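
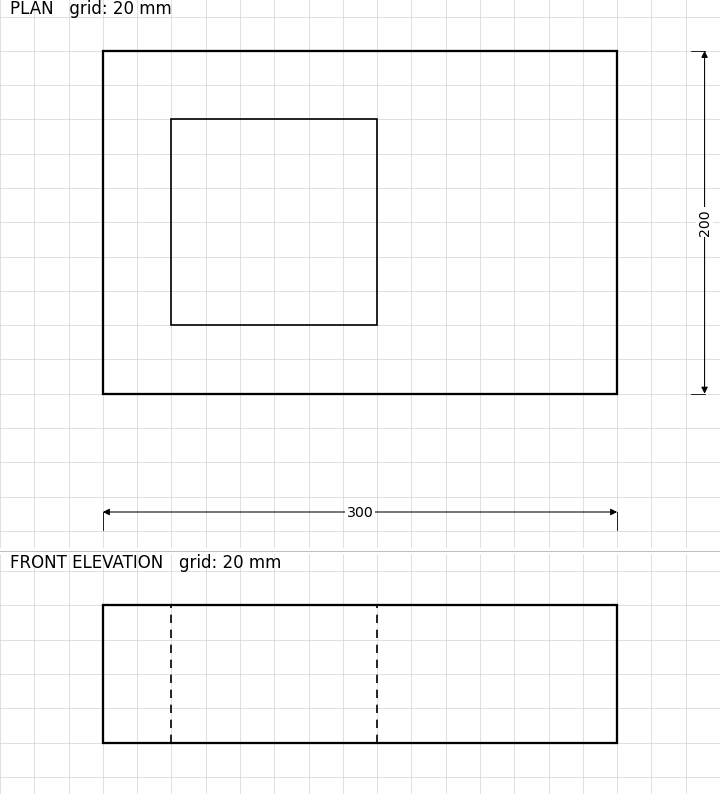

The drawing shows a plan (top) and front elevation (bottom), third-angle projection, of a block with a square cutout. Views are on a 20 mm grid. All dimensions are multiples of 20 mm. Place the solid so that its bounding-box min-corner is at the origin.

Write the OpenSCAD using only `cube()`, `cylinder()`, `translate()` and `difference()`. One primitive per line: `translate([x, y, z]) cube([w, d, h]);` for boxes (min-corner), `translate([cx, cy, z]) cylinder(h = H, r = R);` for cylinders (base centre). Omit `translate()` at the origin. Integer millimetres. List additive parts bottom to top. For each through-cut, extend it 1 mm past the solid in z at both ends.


difference() {
  cube([300, 200, 80]);
  translate([40, 40, -1]) cube([120, 120, 82]);
}


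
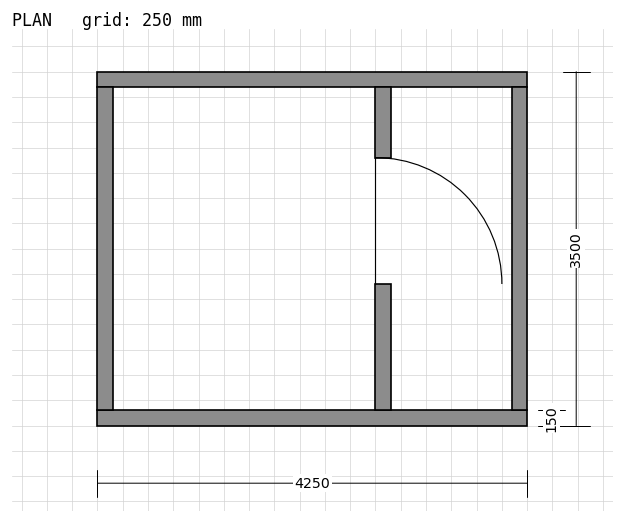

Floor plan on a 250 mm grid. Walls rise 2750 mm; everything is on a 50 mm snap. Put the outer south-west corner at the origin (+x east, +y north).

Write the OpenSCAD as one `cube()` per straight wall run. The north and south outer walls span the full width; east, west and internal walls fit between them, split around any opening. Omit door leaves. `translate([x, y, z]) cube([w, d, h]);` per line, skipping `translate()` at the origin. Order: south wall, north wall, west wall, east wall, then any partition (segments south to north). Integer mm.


cube([4250, 150, 2750]);
translate([0, 3350, 0]) cube([4250, 150, 2750]);
translate([0, 150, 0]) cube([150, 3200, 2750]);
translate([4100, 150, 0]) cube([150, 3200, 2750]);
translate([2750, 150, 0]) cube([150, 1250, 2750]);
translate([2750, 2650, 0]) cube([150, 700, 2750]);


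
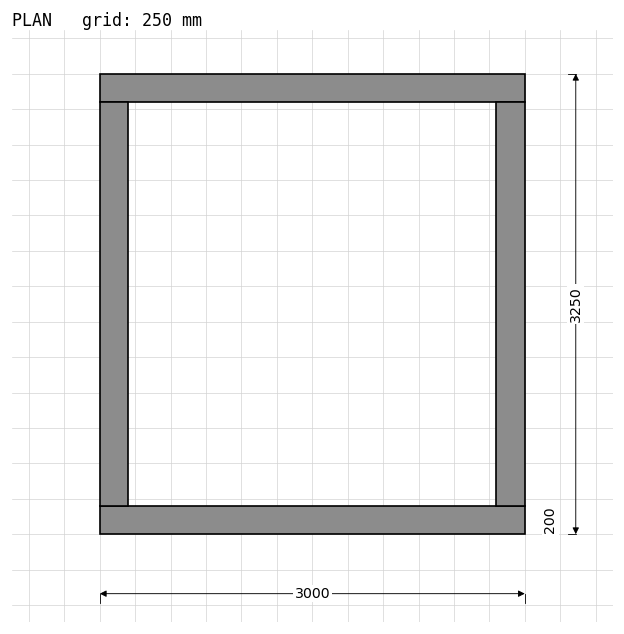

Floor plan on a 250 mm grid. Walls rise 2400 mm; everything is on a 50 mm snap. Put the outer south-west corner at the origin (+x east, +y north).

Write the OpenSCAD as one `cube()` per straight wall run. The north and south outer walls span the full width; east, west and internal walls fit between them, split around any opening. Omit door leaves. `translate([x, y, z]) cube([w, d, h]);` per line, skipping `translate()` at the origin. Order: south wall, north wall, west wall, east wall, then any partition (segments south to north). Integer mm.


cube([3000, 200, 2400]);
translate([0, 3050, 0]) cube([3000, 200, 2400]);
translate([0, 200, 0]) cube([200, 2850, 2400]);
translate([2800, 200, 0]) cube([200, 2850, 2400]);


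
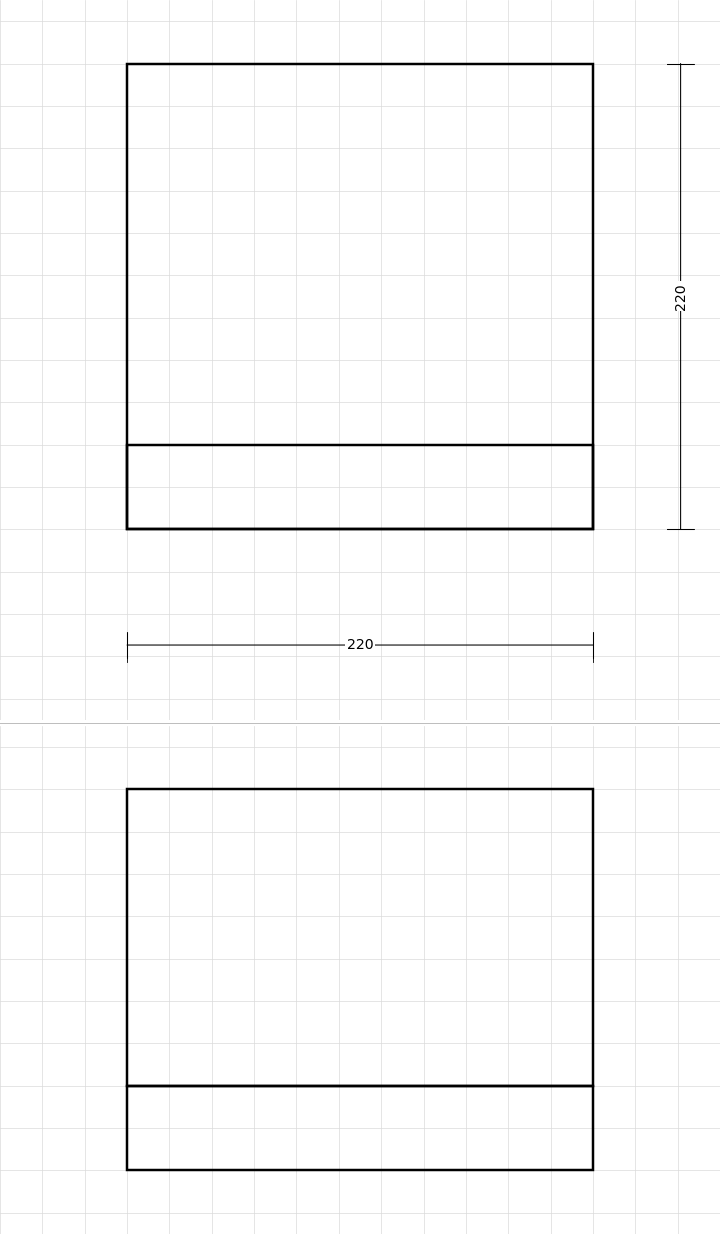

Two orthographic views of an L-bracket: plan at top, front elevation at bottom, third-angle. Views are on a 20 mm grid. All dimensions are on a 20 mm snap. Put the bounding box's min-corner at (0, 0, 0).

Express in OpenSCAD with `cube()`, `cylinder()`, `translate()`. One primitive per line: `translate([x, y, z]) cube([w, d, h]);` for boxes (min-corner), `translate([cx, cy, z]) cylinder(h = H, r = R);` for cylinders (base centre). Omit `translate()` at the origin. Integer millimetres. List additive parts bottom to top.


cube([220, 220, 40]);
translate([0, 0, 40]) cube([220, 40, 140]);


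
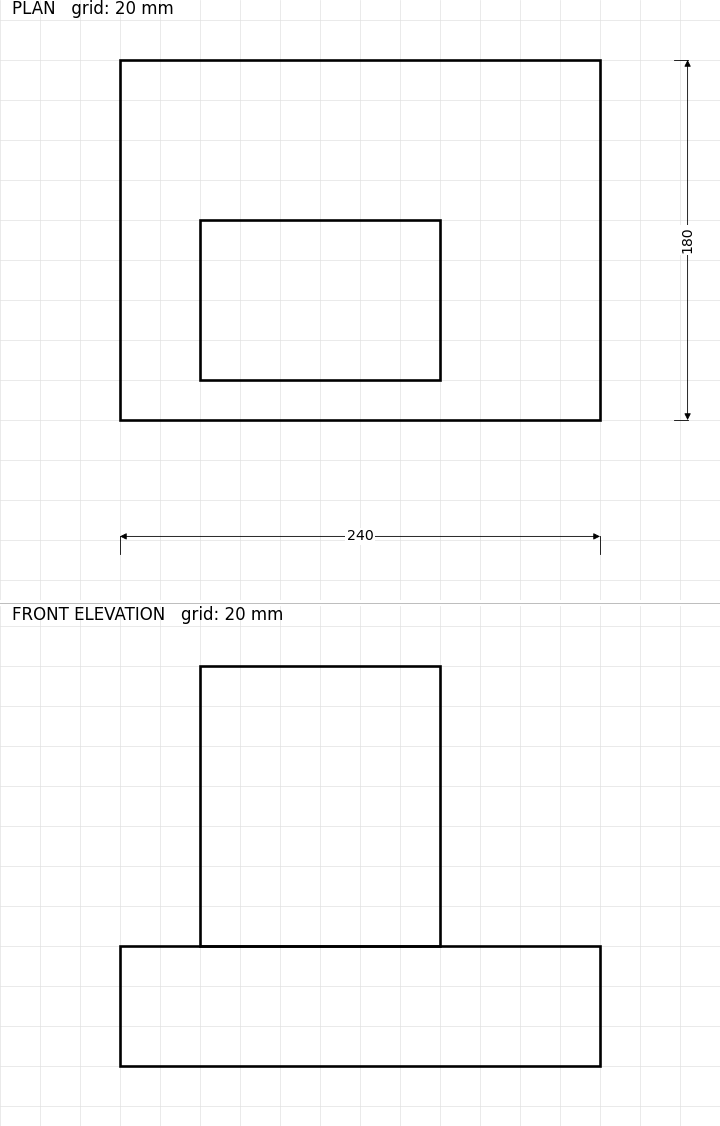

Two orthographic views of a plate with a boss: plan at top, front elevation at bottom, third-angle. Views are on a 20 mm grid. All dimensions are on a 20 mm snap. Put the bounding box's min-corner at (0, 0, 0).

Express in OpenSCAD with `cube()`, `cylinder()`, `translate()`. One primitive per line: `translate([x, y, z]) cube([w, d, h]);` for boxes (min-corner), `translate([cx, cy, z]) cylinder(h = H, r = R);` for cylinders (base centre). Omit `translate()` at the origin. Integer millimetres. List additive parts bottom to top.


cube([240, 180, 60]);
translate([40, 20, 60]) cube([120, 80, 140]);


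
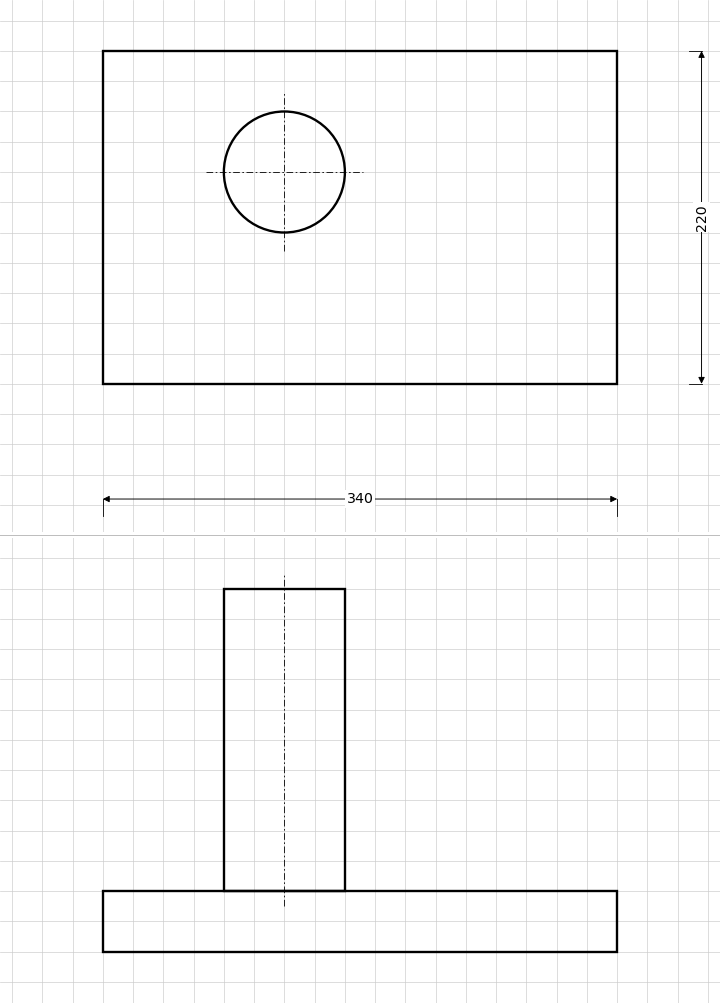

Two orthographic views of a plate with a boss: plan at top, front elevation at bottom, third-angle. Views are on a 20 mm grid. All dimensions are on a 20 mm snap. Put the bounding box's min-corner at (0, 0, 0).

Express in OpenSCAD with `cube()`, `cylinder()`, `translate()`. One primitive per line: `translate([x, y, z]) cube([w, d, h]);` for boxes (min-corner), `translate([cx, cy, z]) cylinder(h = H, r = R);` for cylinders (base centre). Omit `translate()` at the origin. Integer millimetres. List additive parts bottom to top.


cube([340, 220, 40]);
translate([120, 140, 40]) cylinder(h = 200, r = 40);


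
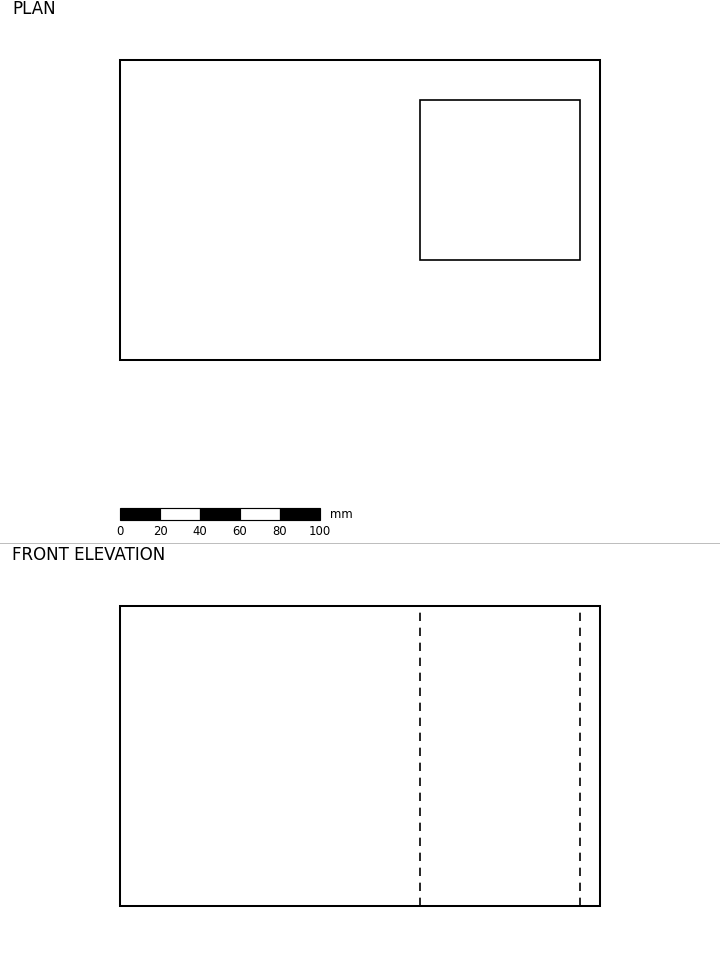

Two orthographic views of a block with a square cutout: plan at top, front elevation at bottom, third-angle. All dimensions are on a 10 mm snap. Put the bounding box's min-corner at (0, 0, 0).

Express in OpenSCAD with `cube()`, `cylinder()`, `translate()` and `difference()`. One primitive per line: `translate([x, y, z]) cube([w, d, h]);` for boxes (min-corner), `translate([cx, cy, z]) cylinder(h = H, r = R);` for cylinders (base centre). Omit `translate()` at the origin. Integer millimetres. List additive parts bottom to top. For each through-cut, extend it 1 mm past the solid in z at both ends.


difference() {
  cube([240, 150, 150]);
  translate([150, 50, -1]) cube([80, 80, 152]);
}


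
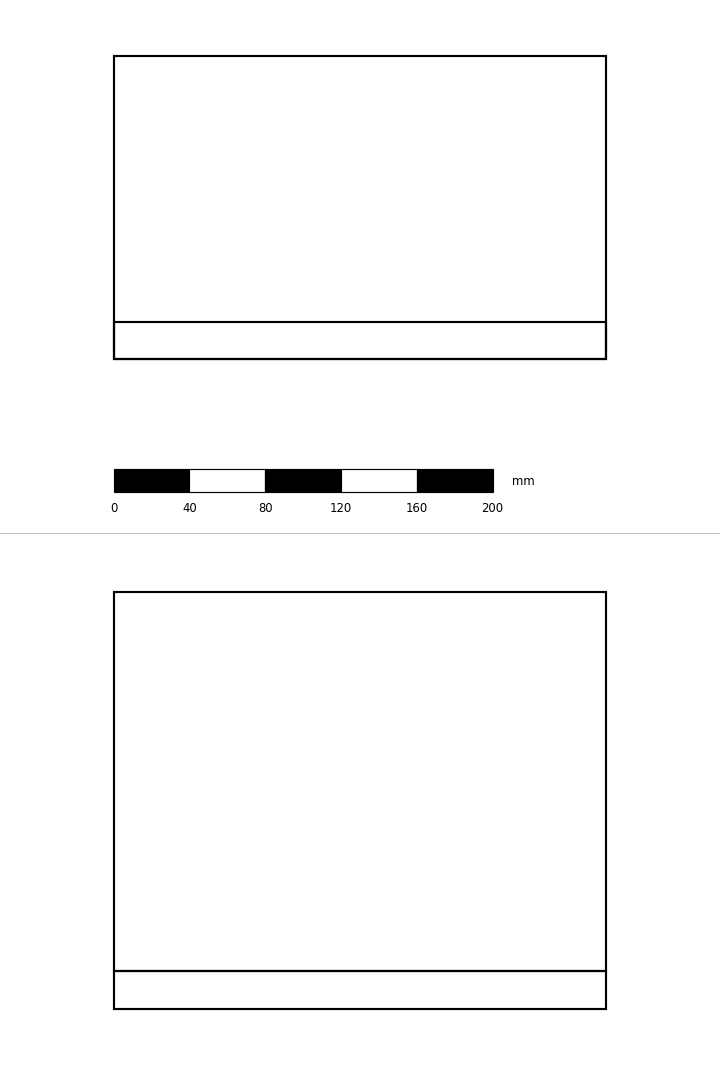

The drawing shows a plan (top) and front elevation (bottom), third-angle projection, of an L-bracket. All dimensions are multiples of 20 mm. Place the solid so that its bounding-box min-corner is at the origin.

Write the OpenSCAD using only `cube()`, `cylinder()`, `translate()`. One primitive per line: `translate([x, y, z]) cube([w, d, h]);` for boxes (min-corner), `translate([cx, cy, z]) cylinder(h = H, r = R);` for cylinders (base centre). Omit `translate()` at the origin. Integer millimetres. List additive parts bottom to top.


cube([260, 160, 20]);
translate([0, 0, 20]) cube([260, 20, 200]);


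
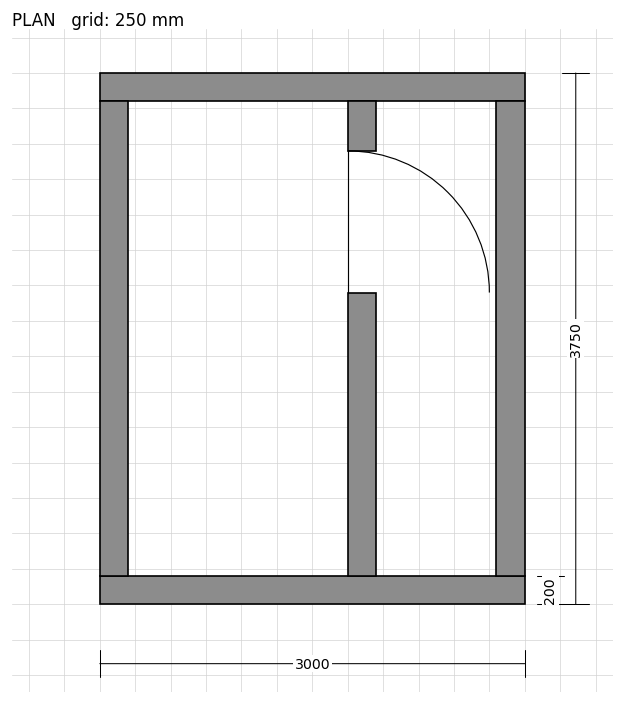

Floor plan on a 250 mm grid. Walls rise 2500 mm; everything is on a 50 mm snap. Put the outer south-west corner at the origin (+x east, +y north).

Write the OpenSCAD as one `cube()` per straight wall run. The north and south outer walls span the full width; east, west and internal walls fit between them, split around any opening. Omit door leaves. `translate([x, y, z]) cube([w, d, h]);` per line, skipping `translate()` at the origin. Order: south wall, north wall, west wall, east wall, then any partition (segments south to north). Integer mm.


cube([3000, 200, 2500]);
translate([0, 3550, 0]) cube([3000, 200, 2500]);
translate([0, 200, 0]) cube([200, 3350, 2500]);
translate([2800, 200, 0]) cube([200, 3350, 2500]);
translate([1750, 200, 0]) cube([200, 2000, 2500]);
translate([1750, 3200, 0]) cube([200, 350, 2500]);


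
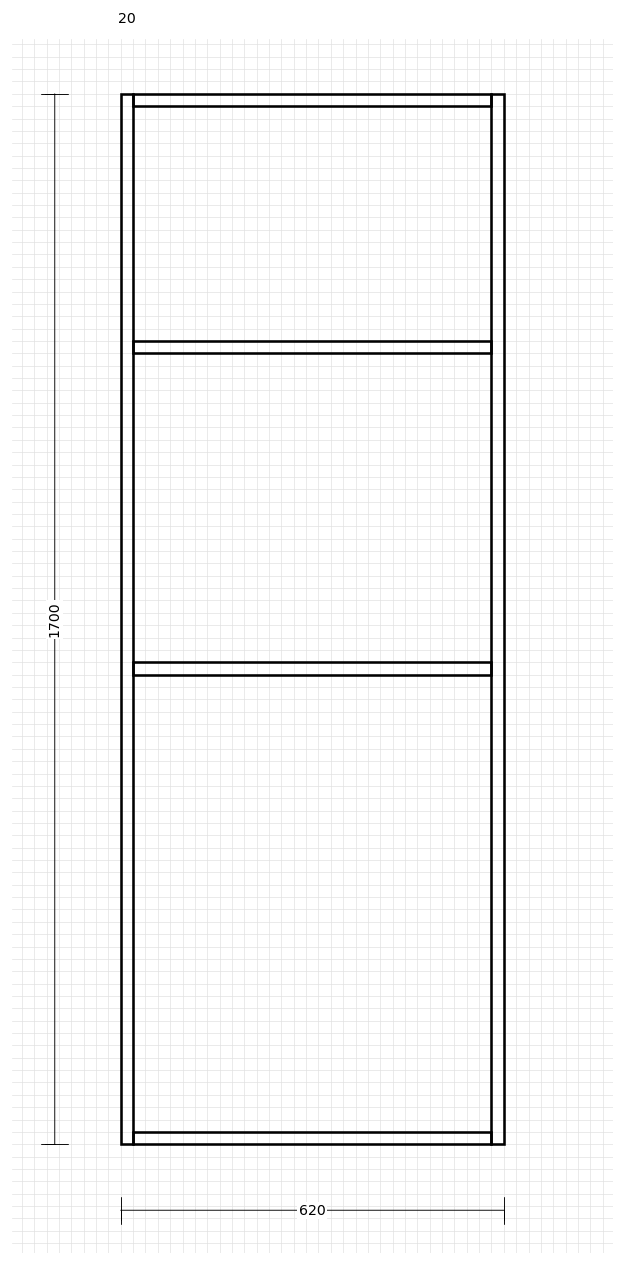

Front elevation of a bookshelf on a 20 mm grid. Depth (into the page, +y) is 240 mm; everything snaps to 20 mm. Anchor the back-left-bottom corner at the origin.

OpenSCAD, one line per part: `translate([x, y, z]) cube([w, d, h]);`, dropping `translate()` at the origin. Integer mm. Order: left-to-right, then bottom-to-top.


cube([20, 240, 1700]);
translate([20, 0, 0]) cube([580, 240, 20]);
translate([20, 0, 760]) cube([580, 240, 20]);
translate([20, 0, 1280]) cube([580, 240, 20]);
translate([20, 0, 1680]) cube([580, 240, 20]);
translate([600, 0, 0]) cube([20, 240, 1700]);


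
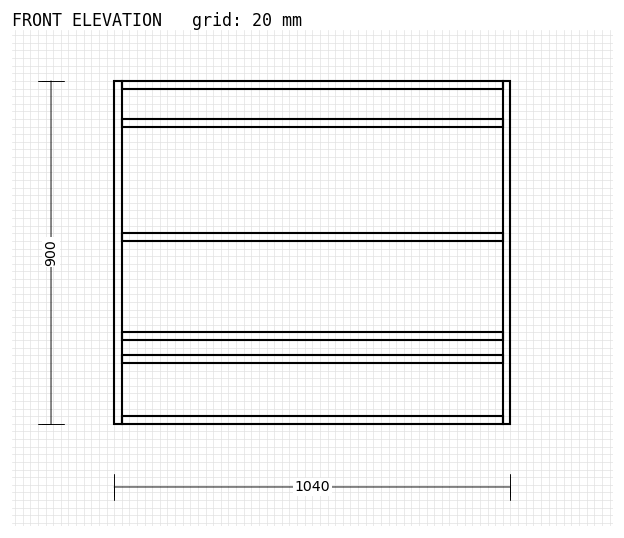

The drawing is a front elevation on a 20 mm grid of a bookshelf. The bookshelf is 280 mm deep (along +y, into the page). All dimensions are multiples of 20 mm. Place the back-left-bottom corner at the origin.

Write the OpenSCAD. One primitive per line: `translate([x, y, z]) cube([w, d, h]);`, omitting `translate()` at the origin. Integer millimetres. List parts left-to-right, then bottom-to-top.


cube([20, 280, 900]);
translate([20, 0, 0]) cube([1000, 280, 20]);
translate([20, 0, 160]) cube([1000, 280, 20]);
translate([20, 0, 220]) cube([1000, 280, 20]);
translate([20, 0, 480]) cube([1000, 280, 20]);
translate([20, 0, 780]) cube([1000, 280, 20]);
translate([20, 0, 880]) cube([1000, 280, 20]);
translate([1020, 0, 0]) cube([20, 280, 900]);


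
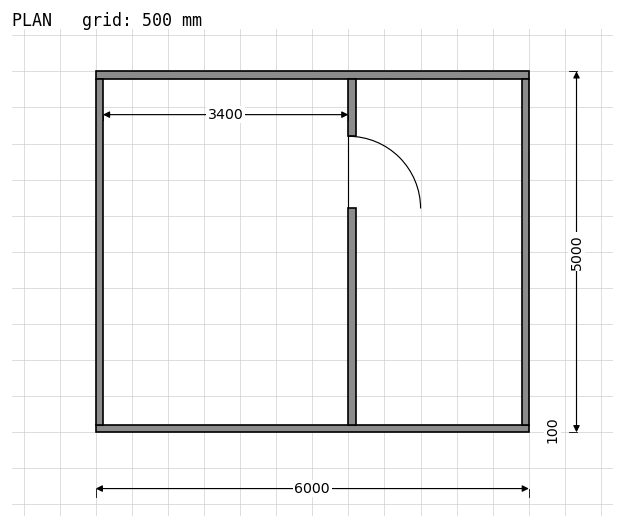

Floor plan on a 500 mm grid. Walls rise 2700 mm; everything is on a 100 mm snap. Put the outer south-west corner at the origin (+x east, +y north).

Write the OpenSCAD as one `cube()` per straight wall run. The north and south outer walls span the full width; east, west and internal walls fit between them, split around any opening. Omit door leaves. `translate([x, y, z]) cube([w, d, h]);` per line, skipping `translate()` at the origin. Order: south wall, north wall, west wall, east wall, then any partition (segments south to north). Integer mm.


cube([6000, 100, 2700]);
translate([0, 4900, 0]) cube([6000, 100, 2700]);
translate([0, 100, 0]) cube([100, 4800, 2700]);
translate([5900, 100, 0]) cube([100, 4800, 2700]);
translate([3500, 100, 0]) cube([100, 3000, 2700]);
translate([3500, 4100, 0]) cube([100, 800, 2700]);


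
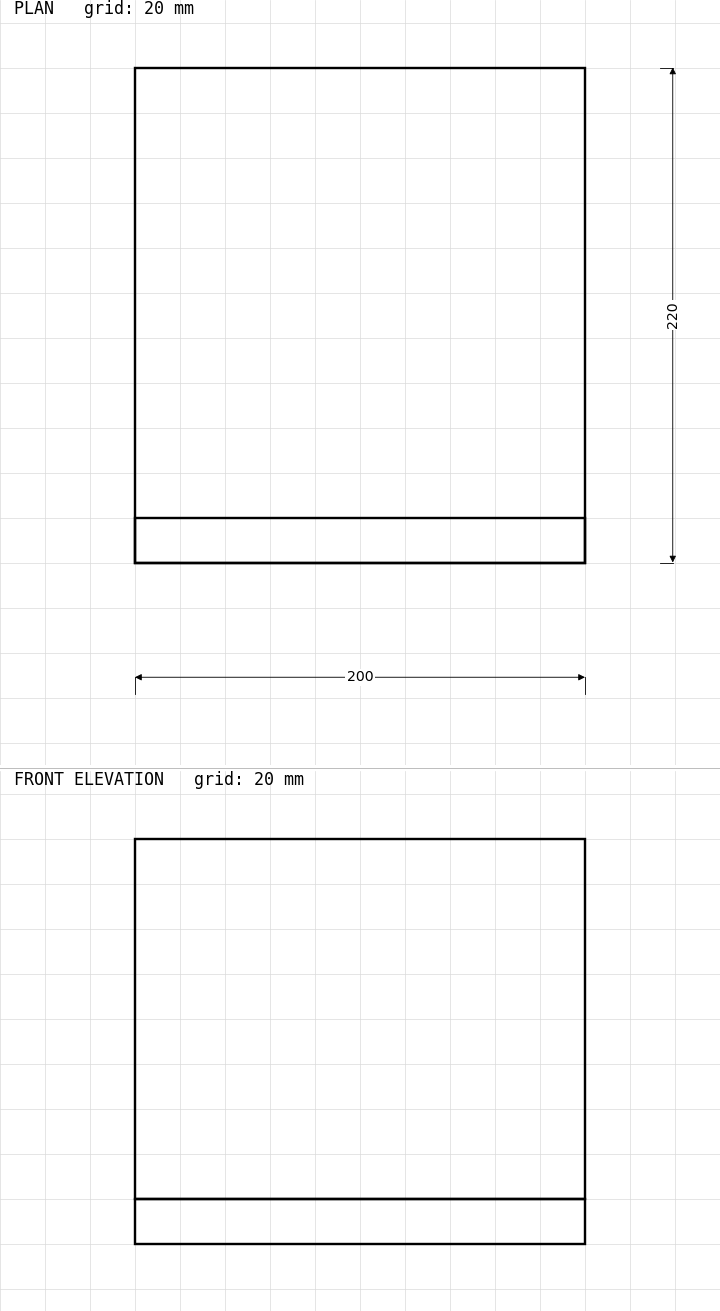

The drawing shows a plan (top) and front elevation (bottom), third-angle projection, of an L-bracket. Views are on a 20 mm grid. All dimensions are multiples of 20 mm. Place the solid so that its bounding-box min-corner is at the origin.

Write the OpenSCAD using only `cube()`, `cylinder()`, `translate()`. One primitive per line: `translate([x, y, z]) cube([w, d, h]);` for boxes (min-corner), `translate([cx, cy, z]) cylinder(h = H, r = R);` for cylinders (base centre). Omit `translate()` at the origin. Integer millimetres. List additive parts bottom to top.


cube([200, 220, 20]);
translate([0, 0, 20]) cube([200, 20, 160]);


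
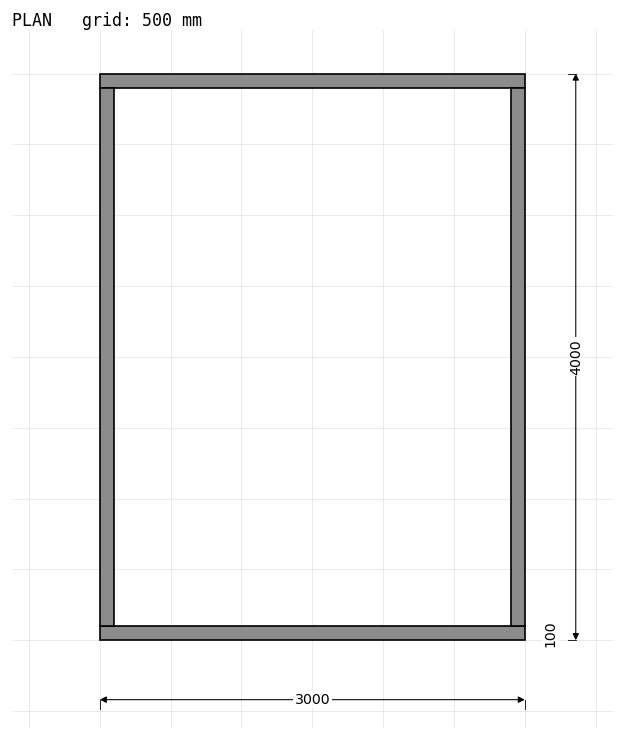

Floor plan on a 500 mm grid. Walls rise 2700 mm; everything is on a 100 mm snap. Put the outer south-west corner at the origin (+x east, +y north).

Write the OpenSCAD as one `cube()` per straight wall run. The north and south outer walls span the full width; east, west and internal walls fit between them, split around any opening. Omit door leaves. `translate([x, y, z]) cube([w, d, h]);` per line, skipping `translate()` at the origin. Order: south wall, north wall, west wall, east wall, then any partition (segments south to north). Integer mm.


cube([3000, 100, 2700]);
translate([0, 3900, 0]) cube([3000, 100, 2700]);
translate([0, 100, 0]) cube([100, 3800, 2700]);
translate([2900, 100, 0]) cube([100, 3800, 2700]);


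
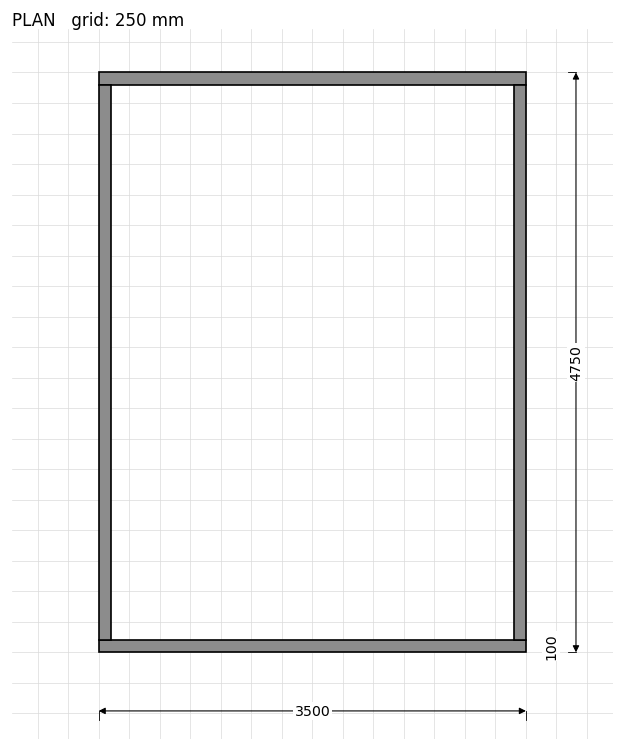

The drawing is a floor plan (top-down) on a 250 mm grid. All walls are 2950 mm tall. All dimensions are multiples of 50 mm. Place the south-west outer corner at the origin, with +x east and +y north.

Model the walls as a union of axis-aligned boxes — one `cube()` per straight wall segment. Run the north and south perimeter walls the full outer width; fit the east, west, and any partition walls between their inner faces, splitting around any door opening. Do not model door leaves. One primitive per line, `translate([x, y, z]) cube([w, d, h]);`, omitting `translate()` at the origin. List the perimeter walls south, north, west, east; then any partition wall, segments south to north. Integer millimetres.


cube([3500, 100, 2950]);
translate([0, 4650, 0]) cube([3500, 100, 2950]);
translate([0, 100, 0]) cube([100, 4550, 2950]);
translate([3400, 100, 0]) cube([100, 4550, 2950]);


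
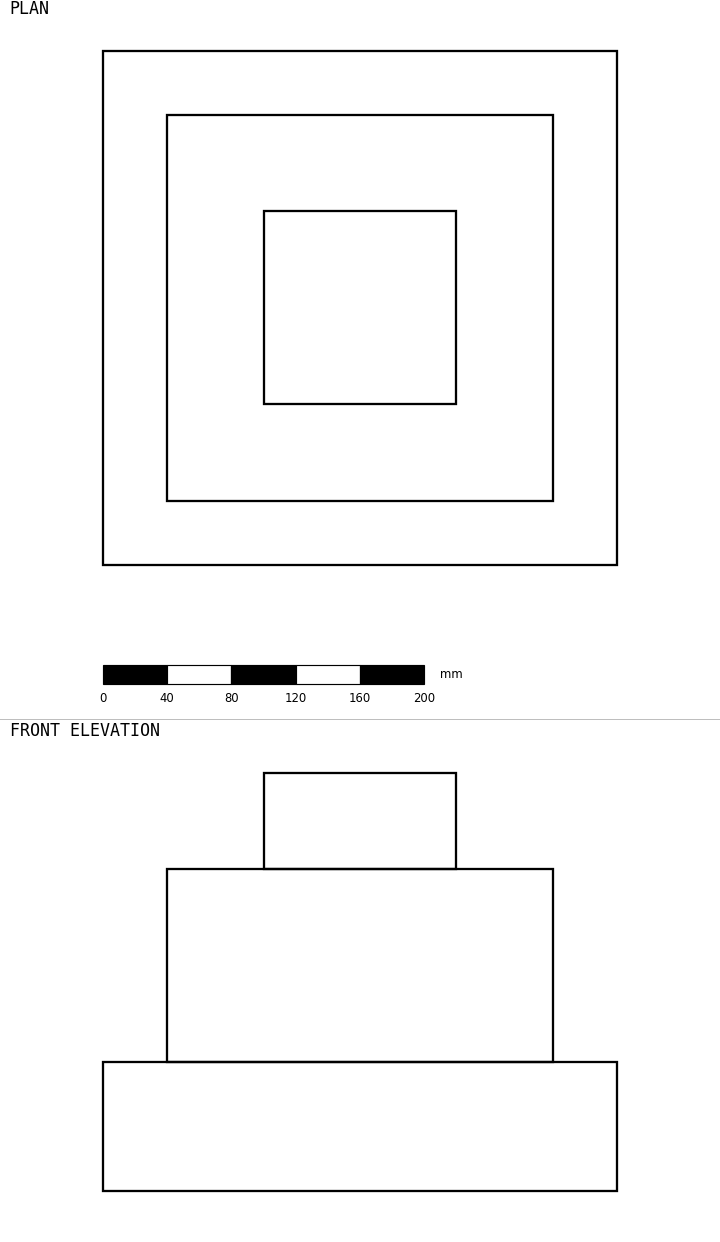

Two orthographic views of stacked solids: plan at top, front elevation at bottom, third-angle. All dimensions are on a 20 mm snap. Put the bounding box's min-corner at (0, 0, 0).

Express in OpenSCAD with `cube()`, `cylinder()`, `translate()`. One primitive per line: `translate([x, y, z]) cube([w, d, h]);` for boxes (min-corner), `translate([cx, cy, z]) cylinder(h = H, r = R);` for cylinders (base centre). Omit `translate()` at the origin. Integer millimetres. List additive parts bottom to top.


cube([320, 320, 80]);
translate([40, 40, 80]) cube([240, 240, 120]);
translate([100, 100, 200]) cube([120, 120, 60]);


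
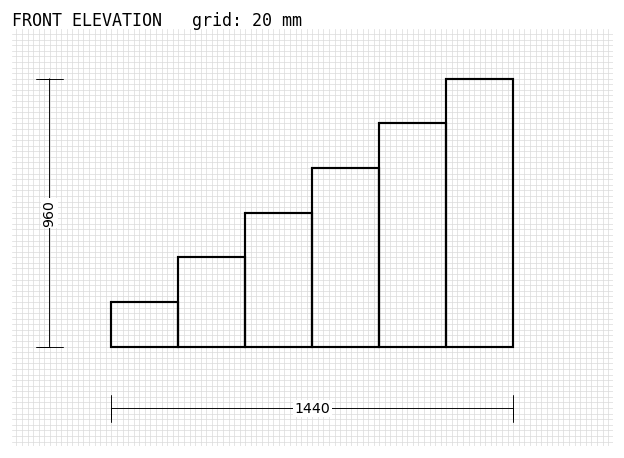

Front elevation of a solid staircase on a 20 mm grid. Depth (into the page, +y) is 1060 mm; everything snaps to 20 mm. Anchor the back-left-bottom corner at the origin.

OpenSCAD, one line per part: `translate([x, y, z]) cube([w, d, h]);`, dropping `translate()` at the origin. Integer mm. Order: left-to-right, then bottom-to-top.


cube([240, 1060, 160]);
translate([240, 0, 0]) cube([240, 1060, 320]);
translate([480, 0, 0]) cube([240, 1060, 480]);
translate([720, 0, 0]) cube([240, 1060, 640]);
translate([960, 0, 0]) cube([240, 1060, 800]);
translate([1200, 0, 0]) cube([240, 1060, 960]);


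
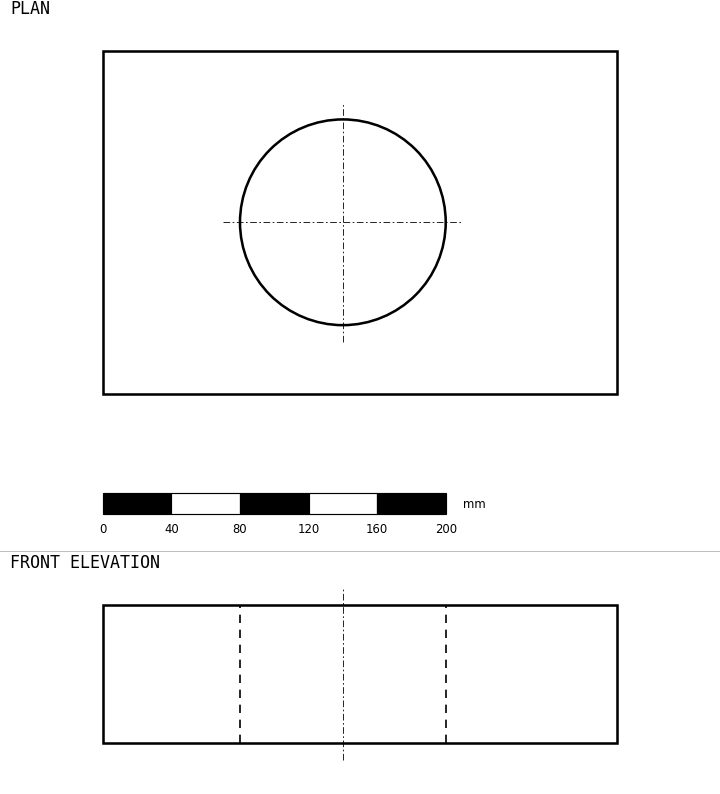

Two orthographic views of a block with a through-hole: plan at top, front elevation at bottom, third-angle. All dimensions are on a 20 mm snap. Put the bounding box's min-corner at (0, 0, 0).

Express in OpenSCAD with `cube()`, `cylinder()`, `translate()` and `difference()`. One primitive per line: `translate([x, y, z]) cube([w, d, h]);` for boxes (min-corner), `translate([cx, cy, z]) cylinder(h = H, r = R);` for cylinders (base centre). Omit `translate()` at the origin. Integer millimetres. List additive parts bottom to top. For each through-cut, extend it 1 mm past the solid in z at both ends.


difference() {
  cube([300, 200, 80]);
  translate([140, 100, -1]) cylinder(h = 82, r = 60);
}


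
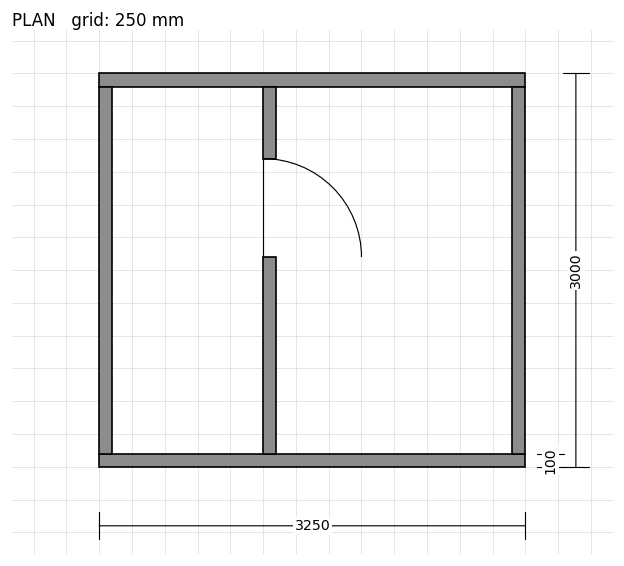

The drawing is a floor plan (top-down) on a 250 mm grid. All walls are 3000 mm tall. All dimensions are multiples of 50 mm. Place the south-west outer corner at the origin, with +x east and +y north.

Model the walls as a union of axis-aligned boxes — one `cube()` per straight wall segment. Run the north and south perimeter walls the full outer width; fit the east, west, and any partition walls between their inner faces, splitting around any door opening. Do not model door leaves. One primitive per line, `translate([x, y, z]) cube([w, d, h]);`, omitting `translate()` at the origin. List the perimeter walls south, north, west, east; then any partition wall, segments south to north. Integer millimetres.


cube([3250, 100, 3000]);
translate([0, 2900, 0]) cube([3250, 100, 3000]);
translate([0, 100, 0]) cube([100, 2800, 3000]);
translate([3150, 100, 0]) cube([100, 2800, 3000]);
translate([1250, 100, 0]) cube([100, 1500, 3000]);
translate([1250, 2350, 0]) cube([100, 550, 3000]);


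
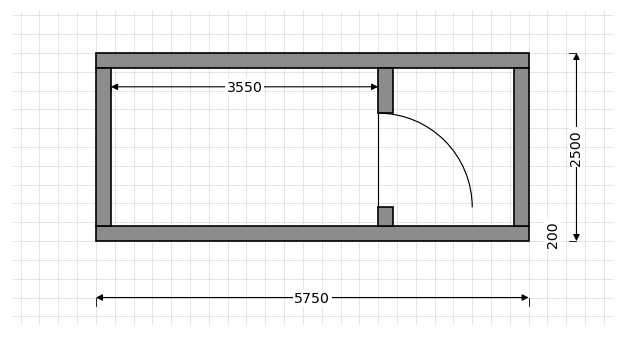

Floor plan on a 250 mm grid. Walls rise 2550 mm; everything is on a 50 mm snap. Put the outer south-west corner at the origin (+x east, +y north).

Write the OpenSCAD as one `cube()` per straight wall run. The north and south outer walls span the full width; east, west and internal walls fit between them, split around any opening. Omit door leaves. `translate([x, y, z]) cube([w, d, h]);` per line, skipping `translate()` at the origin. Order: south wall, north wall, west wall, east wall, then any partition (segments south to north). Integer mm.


cube([5750, 200, 2550]);
translate([0, 2300, 0]) cube([5750, 200, 2550]);
translate([0, 200, 0]) cube([200, 2100, 2550]);
translate([5550, 200, 0]) cube([200, 2100, 2550]);
translate([3750, 200, 0]) cube([200, 250, 2550]);
translate([3750, 1700, 0]) cube([200, 600, 2550]);


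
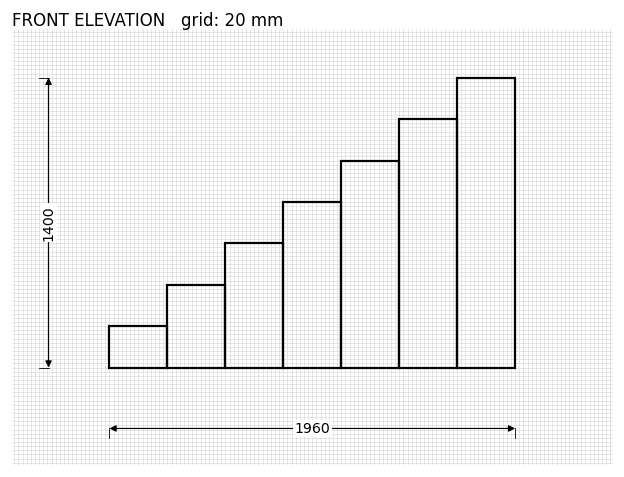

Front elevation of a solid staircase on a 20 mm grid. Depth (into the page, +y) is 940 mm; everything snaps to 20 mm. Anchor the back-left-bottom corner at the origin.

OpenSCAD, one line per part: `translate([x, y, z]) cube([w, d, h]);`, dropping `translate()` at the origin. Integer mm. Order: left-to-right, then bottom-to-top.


cube([280, 940, 200]);
translate([280, 0, 0]) cube([280, 940, 400]);
translate([560, 0, 0]) cube([280, 940, 600]);
translate([840, 0, 0]) cube([280, 940, 800]);
translate([1120, 0, 0]) cube([280, 940, 1000]);
translate([1400, 0, 0]) cube([280, 940, 1200]);
translate([1680, 0, 0]) cube([280, 940, 1400]);


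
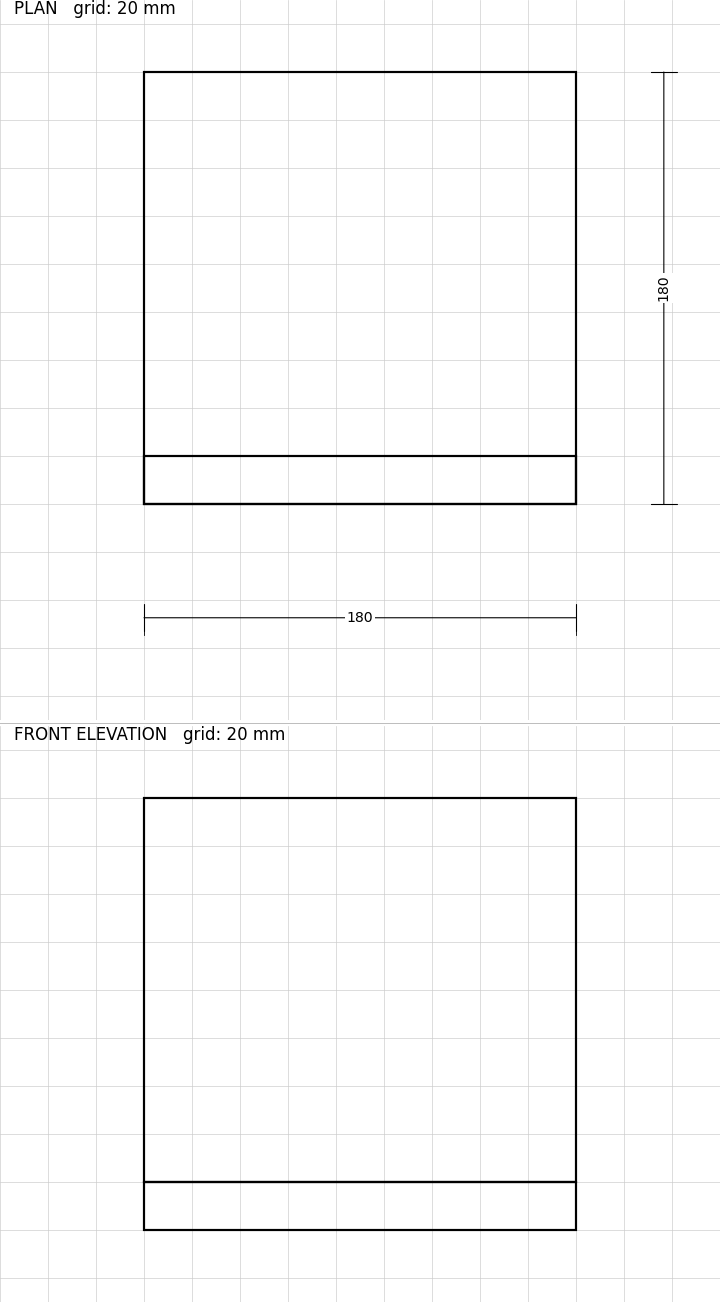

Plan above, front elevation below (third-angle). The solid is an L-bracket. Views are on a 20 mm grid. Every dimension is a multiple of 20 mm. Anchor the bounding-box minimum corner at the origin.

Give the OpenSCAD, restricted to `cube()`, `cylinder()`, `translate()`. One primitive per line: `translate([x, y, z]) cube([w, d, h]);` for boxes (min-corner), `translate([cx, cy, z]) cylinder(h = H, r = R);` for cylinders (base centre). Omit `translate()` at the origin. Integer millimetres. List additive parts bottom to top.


cube([180, 180, 20]);
translate([0, 0, 20]) cube([180, 20, 160]);


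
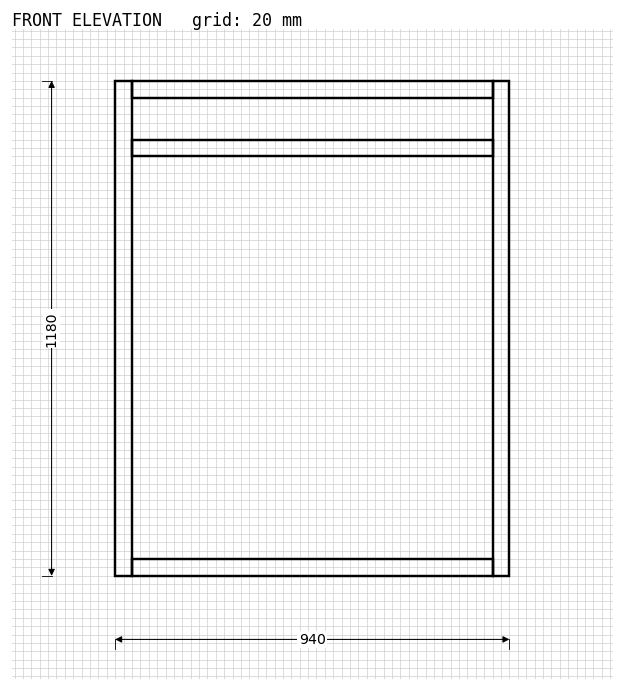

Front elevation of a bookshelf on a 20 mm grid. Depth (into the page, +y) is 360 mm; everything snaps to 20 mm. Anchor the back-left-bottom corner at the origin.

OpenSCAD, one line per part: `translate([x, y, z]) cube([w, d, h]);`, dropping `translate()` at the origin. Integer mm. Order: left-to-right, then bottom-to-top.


cube([40, 360, 1180]);
translate([40, 0, 0]) cube([860, 360, 40]);
translate([40, 0, 1000]) cube([860, 360, 40]);
translate([40, 0, 1140]) cube([860, 360, 40]);
translate([900, 0, 0]) cube([40, 360, 1180]);


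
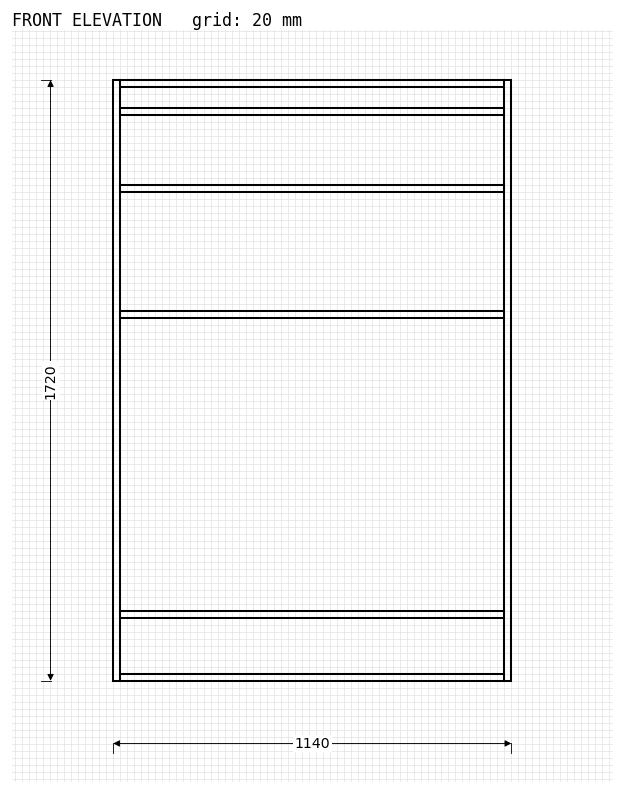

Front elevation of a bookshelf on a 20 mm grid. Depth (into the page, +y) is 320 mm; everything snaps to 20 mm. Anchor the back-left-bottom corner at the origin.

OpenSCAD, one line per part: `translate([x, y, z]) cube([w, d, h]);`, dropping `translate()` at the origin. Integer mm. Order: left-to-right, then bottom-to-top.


cube([20, 320, 1720]);
translate([20, 0, 0]) cube([1100, 320, 20]);
translate([20, 0, 180]) cube([1100, 320, 20]);
translate([20, 0, 1040]) cube([1100, 320, 20]);
translate([20, 0, 1400]) cube([1100, 320, 20]);
translate([20, 0, 1620]) cube([1100, 320, 20]);
translate([20, 0, 1700]) cube([1100, 320, 20]);
translate([1120, 0, 0]) cube([20, 320, 1720]);


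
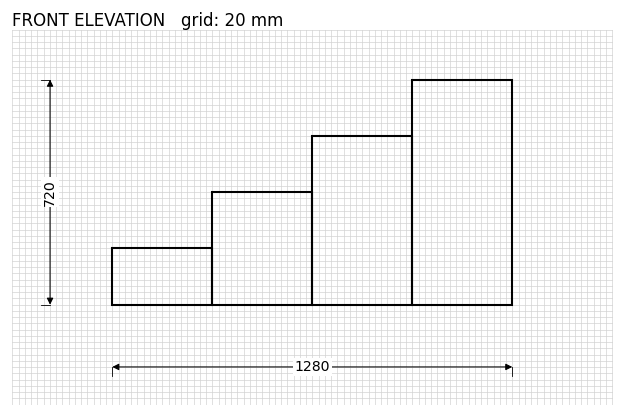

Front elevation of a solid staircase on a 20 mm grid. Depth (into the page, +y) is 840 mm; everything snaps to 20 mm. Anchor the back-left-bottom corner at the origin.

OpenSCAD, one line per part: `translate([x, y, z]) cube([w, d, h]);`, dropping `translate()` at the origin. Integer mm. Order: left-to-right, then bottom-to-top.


cube([320, 840, 180]);
translate([320, 0, 0]) cube([320, 840, 360]);
translate([640, 0, 0]) cube([320, 840, 540]);
translate([960, 0, 0]) cube([320, 840, 720]);


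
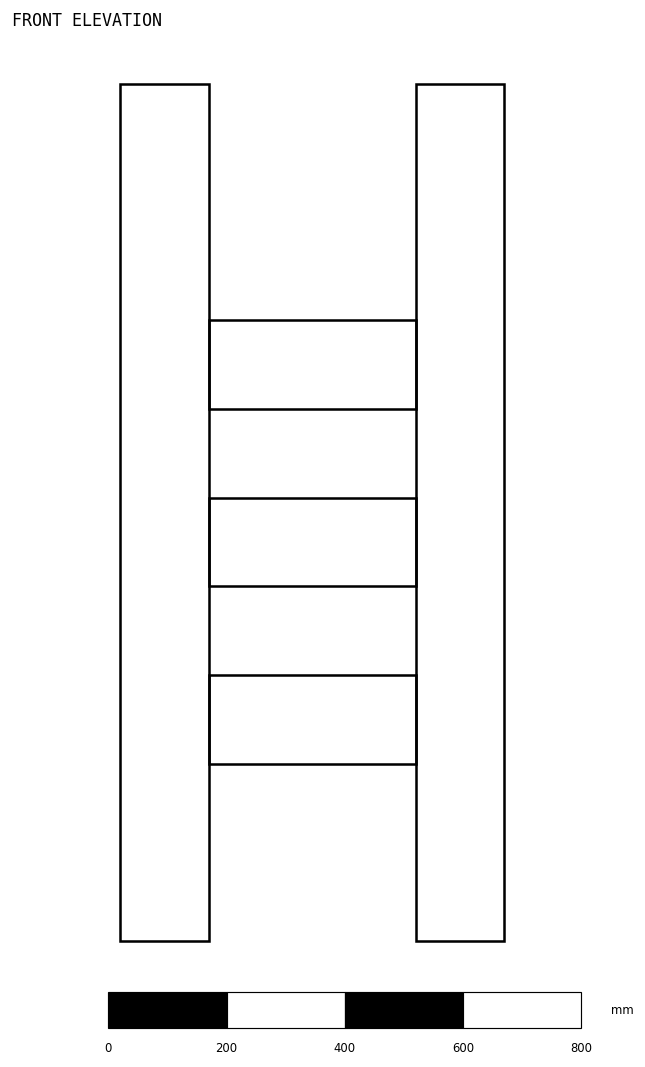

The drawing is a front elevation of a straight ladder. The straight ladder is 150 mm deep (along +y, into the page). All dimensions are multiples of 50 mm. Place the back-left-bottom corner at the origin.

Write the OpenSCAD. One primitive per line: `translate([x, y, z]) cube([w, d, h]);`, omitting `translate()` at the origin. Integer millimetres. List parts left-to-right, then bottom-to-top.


cube([150, 150, 1450]);
translate([150, 0, 300]) cube([350, 150, 150]);
translate([150, 0, 600]) cube([350, 150, 150]);
translate([150, 0, 900]) cube([350, 150, 150]);
translate([500, 0, 0]) cube([150, 150, 1450]);


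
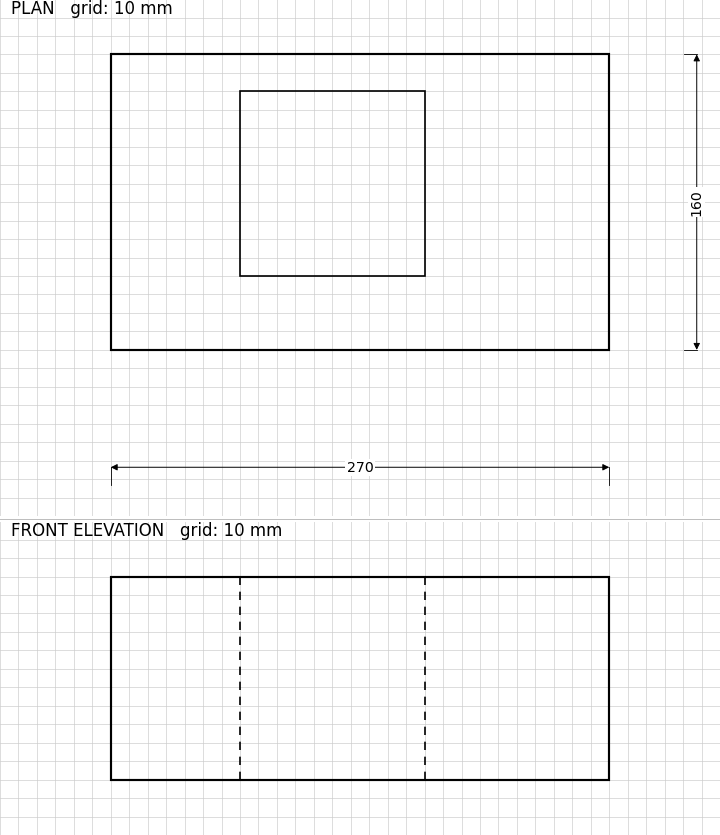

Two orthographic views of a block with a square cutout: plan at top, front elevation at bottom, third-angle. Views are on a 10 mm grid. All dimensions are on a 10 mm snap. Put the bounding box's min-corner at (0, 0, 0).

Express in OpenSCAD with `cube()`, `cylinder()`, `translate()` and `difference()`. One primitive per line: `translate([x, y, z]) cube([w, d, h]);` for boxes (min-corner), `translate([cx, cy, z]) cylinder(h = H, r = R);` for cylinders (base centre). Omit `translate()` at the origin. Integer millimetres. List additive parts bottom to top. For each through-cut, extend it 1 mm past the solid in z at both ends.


difference() {
  cube([270, 160, 110]);
  translate([70, 40, -1]) cube([100, 100, 112]);
}


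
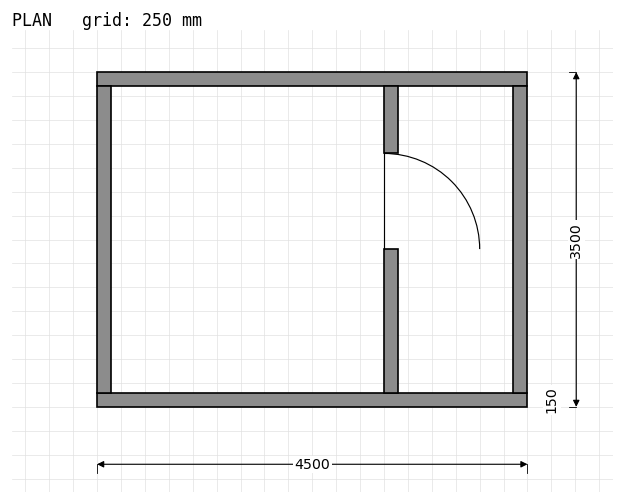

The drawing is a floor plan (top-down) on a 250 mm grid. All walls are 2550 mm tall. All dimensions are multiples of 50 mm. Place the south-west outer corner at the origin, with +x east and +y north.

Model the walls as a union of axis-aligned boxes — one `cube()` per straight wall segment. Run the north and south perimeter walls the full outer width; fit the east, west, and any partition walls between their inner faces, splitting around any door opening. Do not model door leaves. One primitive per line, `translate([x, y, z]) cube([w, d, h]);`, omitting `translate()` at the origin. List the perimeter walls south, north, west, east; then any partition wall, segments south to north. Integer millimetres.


cube([4500, 150, 2550]);
translate([0, 3350, 0]) cube([4500, 150, 2550]);
translate([0, 150, 0]) cube([150, 3200, 2550]);
translate([4350, 150, 0]) cube([150, 3200, 2550]);
translate([3000, 150, 0]) cube([150, 1500, 2550]);
translate([3000, 2650, 0]) cube([150, 700, 2550]);


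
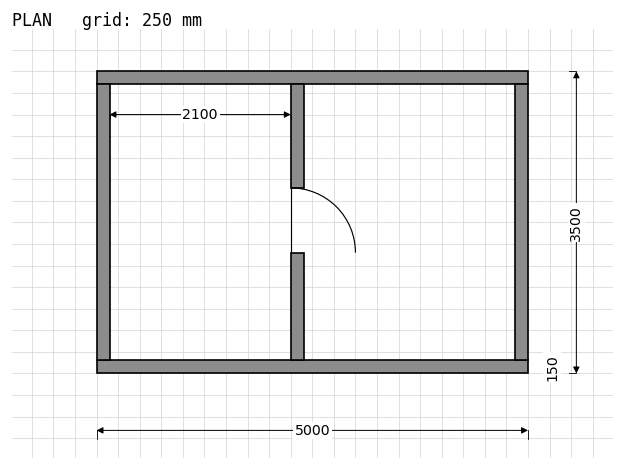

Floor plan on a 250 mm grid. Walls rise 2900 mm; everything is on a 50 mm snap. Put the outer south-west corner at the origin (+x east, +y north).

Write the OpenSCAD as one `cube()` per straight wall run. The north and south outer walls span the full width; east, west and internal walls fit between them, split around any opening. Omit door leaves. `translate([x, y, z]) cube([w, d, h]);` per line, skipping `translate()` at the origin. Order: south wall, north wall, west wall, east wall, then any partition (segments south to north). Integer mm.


cube([5000, 150, 2900]);
translate([0, 3350, 0]) cube([5000, 150, 2900]);
translate([0, 150, 0]) cube([150, 3200, 2900]);
translate([4850, 150, 0]) cube([150, 3200, 2900]);
translate([2250, 150, 0]) cube([150, 1250, 2900]);
translate([2250, 2150, 0]) cube([150, 1200, 2900]);


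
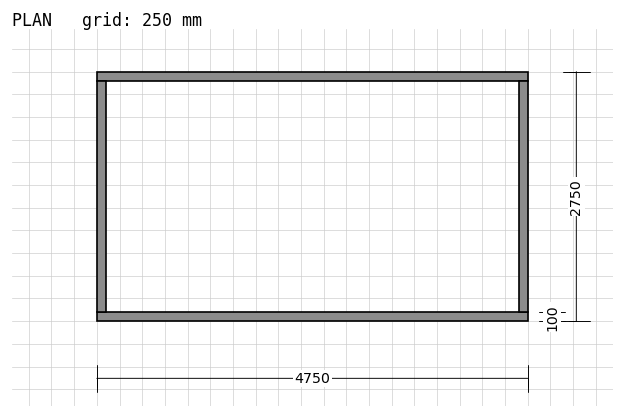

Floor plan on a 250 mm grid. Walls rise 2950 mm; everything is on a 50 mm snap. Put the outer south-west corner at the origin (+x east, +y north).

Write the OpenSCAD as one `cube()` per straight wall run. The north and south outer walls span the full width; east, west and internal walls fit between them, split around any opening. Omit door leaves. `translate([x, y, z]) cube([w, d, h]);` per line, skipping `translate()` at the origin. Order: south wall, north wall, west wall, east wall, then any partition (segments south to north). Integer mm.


cube([4750, 100, 2950]);
translate([0, 2650, 0]) cube([4750, 100, 2950]);
translate([0, 100, 0]) cube([100, 2550, 2950]);
translate([4650, 100, 0]) cube([100, 2550, 2950]);


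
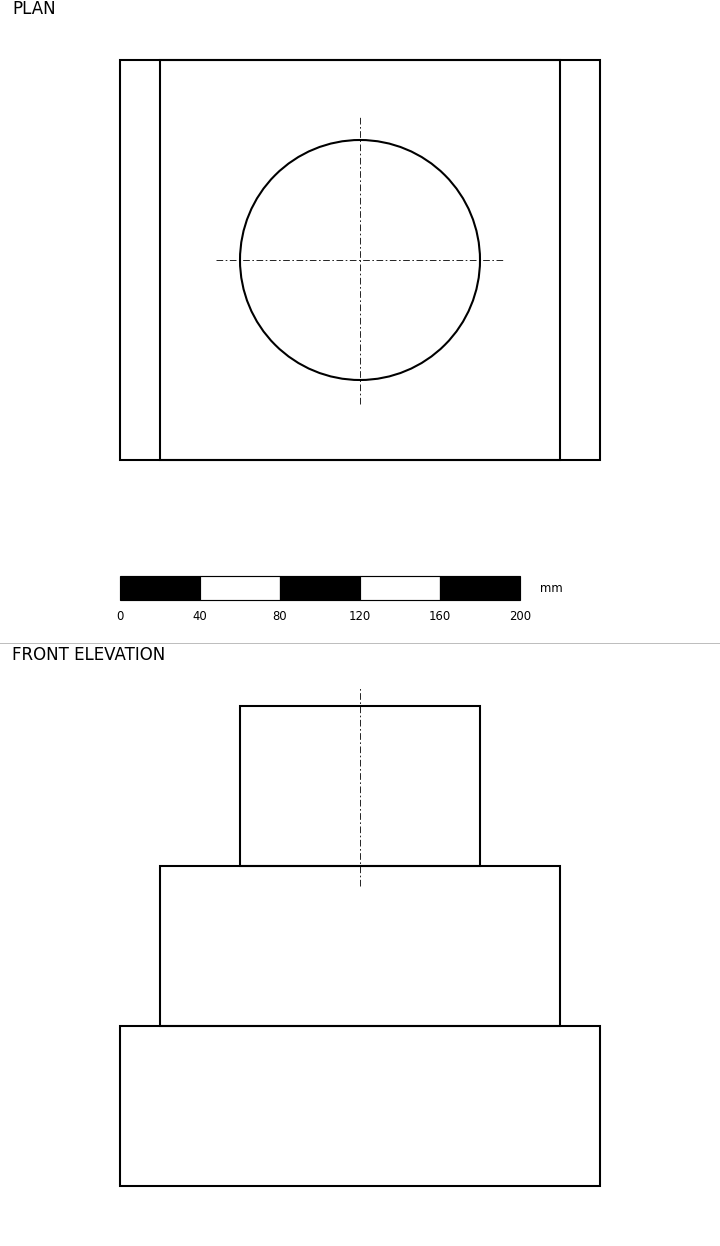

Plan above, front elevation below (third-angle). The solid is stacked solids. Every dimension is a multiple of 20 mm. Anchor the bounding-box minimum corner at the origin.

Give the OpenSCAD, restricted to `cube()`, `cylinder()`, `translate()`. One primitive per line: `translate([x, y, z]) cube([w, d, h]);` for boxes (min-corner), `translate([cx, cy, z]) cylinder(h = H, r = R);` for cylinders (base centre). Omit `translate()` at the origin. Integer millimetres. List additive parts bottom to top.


cube([240, 200, 80]);
translate([20, 0, 80]) cube([200, 200, 80]);
translate([120, 100, 160]) cylinder(h = 80, r = 60);


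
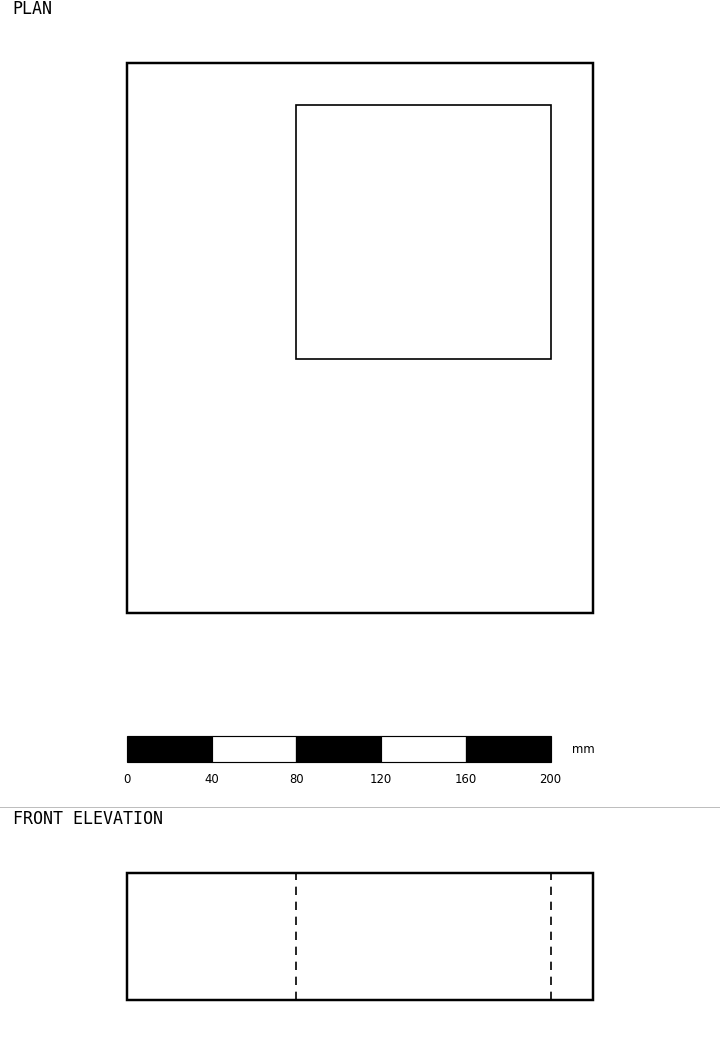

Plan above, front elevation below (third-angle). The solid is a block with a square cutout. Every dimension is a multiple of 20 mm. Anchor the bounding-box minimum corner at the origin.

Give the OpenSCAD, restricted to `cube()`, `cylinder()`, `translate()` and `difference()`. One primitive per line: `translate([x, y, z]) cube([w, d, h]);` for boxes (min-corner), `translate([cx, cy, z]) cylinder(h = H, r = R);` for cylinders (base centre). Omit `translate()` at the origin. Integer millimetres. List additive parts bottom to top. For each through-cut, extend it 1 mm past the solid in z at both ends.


difference() {
  cube([220, 260, 60]);
  translate([80, 120, -1]) cube([120, 120, 62]);
}


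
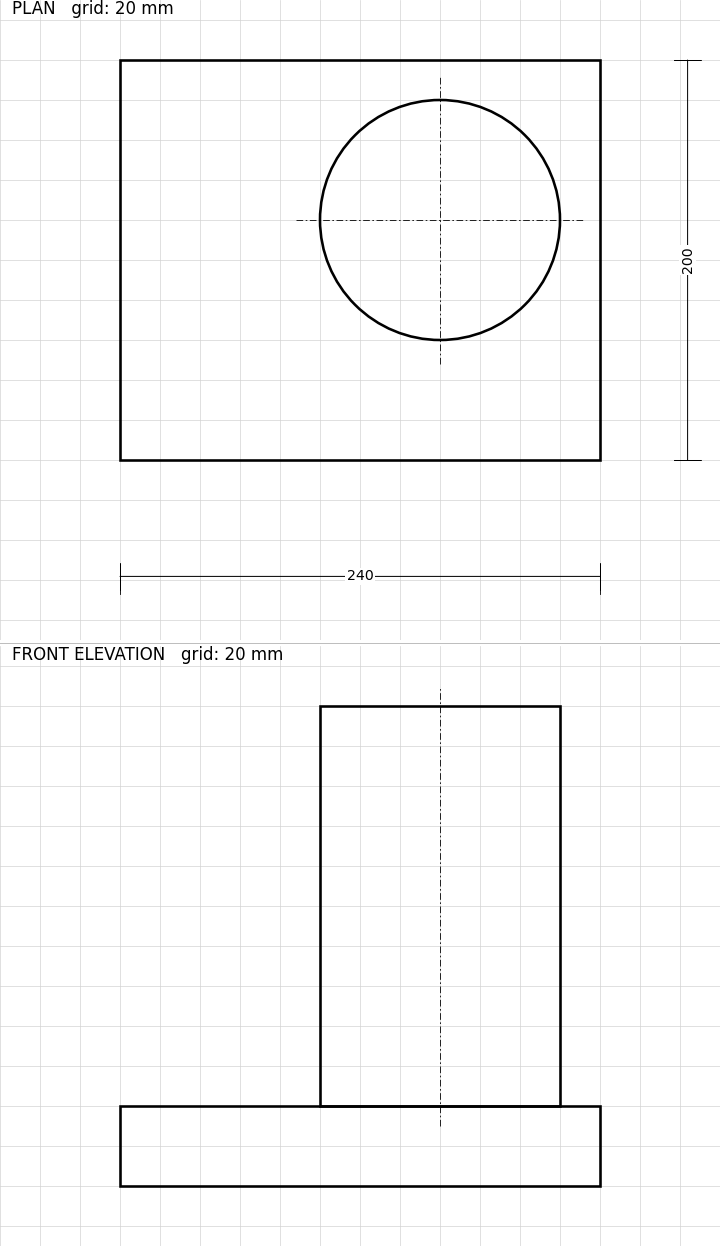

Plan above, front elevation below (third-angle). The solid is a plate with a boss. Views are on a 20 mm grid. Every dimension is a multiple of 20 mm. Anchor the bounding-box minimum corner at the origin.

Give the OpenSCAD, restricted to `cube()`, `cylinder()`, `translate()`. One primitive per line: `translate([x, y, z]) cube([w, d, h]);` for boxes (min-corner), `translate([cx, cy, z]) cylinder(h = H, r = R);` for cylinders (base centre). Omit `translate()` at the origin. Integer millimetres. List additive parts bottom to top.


cube([240, 200, 40]);
translate([160, 120, 40]) cylinder(h = 200, r = 60);


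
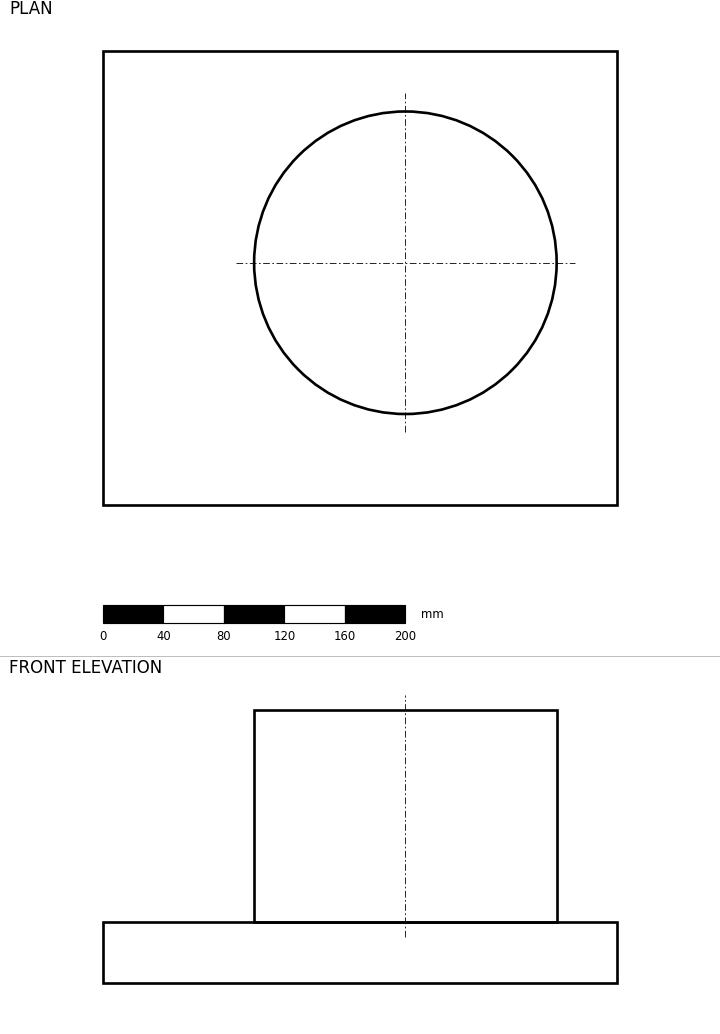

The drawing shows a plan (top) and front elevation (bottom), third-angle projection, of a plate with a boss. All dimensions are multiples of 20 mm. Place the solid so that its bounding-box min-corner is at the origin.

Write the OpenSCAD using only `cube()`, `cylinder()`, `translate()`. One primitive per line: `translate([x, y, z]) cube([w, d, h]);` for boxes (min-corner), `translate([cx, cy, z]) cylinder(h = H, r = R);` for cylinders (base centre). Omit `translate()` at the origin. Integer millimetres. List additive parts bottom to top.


cube([340, 300, 40]);
translate([200, 160, 40]) cylinder(h = 140, r = 100);


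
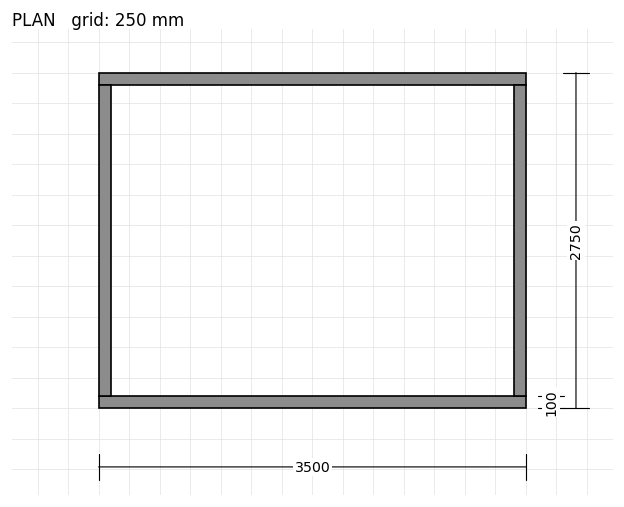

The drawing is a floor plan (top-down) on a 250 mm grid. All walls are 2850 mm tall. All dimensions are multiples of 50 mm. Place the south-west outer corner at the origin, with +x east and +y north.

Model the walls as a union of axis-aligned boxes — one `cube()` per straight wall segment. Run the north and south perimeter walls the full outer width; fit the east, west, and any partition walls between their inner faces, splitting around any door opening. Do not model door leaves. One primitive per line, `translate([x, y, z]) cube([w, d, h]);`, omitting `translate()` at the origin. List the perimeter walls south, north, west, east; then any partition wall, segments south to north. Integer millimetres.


cube([3500, 100, 2850]);
translate([0, 2650, 0]) cube([3500, 100, 2850]);
translate([0, 100, 0]) cube([100, 2550, 2850]);
translate([3400, 100, 0]) cube([100, 2550, 2850]);


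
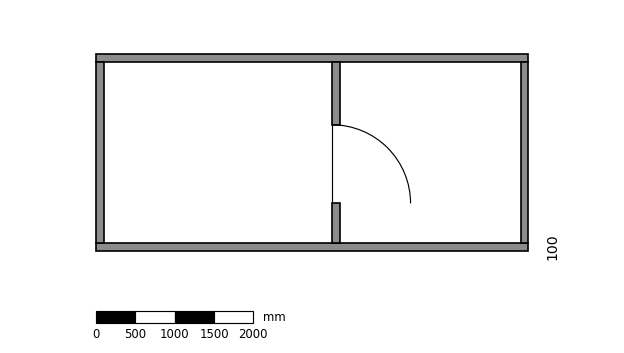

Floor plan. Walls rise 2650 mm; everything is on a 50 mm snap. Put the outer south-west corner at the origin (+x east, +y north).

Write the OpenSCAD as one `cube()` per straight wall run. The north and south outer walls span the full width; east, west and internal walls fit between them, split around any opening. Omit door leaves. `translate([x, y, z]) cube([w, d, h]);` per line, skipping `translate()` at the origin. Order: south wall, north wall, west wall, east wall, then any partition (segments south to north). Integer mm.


cube([5500, 100, 2650]);
translate([0, 2400, 0]) cube([5500, 100, 2650]);
translate([0, 100, 0]) cube([100, 2300, 2650]);
translate([5400, 100, 0]) cube([100, 2300, 2650]);
translate([3000, 100, 0]) cube([100, 500, 2650]);
translate([3000, 1600, 0]) cube([100, 800, 2650]);


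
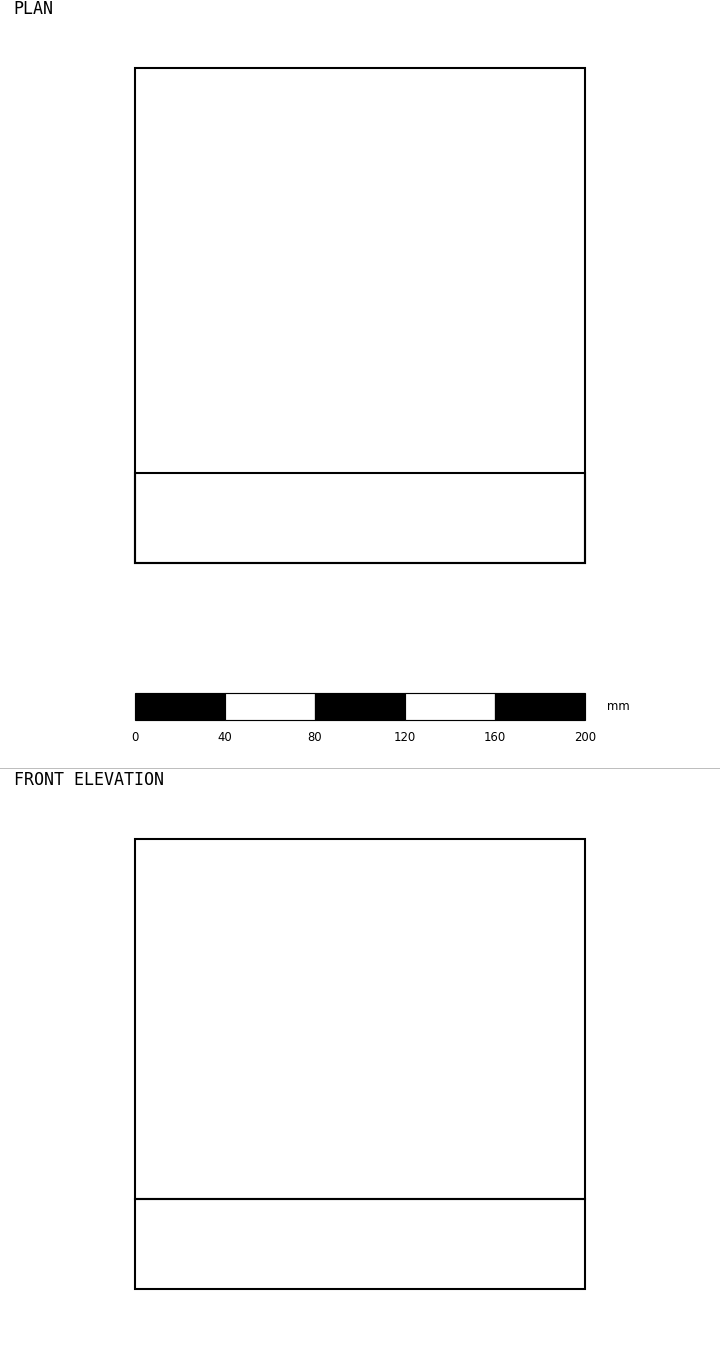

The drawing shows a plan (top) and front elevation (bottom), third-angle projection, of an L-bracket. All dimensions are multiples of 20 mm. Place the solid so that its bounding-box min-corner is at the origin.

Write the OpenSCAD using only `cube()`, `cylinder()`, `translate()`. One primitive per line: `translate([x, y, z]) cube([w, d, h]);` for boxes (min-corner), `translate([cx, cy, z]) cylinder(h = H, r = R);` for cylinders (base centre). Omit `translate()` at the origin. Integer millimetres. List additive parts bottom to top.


cube([200, 220, 40]);
translate([0, 0, 40]) cube([200, 40, 160]);


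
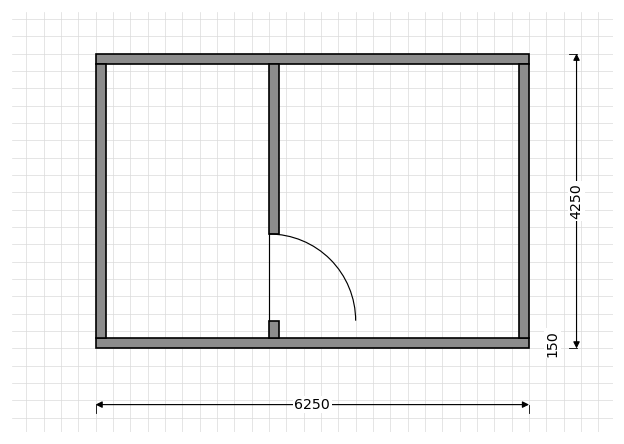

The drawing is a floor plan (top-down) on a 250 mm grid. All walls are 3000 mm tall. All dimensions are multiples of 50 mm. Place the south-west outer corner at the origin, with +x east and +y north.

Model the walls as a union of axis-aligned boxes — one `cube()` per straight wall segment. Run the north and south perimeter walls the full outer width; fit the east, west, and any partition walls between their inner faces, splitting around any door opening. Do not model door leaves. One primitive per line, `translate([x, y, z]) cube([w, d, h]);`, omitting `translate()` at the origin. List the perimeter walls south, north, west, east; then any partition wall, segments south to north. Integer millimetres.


cube([6250, 150, 3000]);
translate([0, 4100, 0]) cube([6250, 150, 3000]);
translate([0, 150, 0]) cube([150, 3950, 3000]);
translate([6100, 150, 0]) cube([150, 3950, 3000]);
translate([2500, 150, 0]) cube([150, 250, 3000]);
translate([2500, 1650, 0]) cube([150, 2450, 3000]);


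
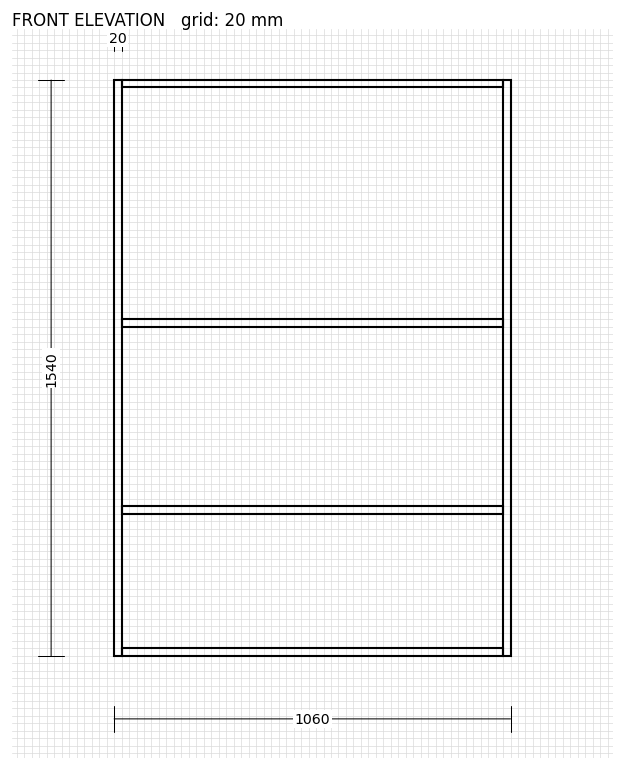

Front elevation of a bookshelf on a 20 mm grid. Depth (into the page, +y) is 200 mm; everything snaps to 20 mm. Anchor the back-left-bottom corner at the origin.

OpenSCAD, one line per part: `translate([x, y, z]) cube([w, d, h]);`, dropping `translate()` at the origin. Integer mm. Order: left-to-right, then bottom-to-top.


cube([20, 200, 1540]);
translate([20, 0, 0]) cube([1020, 200, 20]);
translate([20, 0, 380]) cube([1020, 200, 20]);
translate([20, 0, 880]) cube([1020, 200, 20]);
translate([20, 0, 1520]) cube([1020, 200, 20]);
translate([1040, 0, 0]) cube([20, 200, 1540]);
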